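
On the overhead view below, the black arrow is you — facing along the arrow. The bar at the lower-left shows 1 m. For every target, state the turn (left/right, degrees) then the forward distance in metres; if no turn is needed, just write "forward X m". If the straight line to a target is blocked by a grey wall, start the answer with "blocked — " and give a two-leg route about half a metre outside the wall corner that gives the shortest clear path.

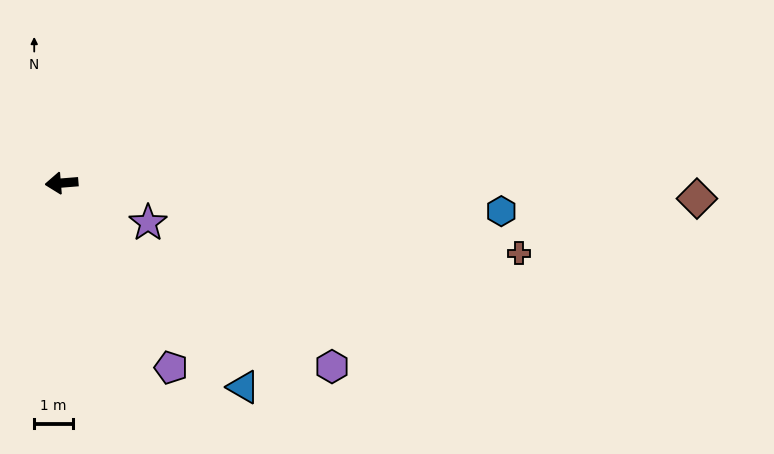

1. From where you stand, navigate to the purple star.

turn left 151°, forward 2.5 m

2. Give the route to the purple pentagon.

turn left 116°, forward 5.5 m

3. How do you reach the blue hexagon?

turn left 172°, forward 11.4 m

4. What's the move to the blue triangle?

turn left 127°, forward 7.0 m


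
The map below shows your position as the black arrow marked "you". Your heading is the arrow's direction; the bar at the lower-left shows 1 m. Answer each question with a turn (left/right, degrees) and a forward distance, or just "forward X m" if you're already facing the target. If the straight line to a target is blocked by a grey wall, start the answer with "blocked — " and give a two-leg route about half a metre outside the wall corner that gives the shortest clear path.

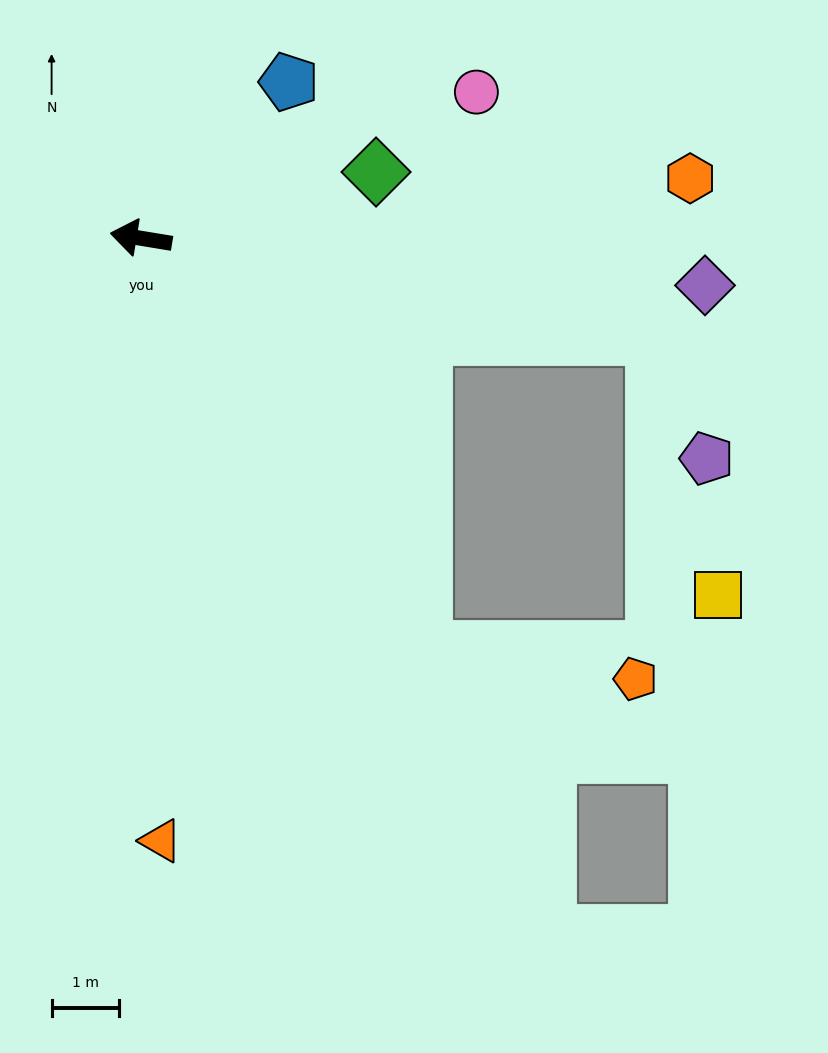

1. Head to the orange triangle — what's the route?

turn left 101°, forward 9.0 m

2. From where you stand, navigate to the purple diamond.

turn right 175°, forward 8.4 m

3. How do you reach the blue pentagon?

turn right 124°, forward 3.2 m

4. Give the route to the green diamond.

turn right 155°, forward 3.6 m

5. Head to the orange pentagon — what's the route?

blocked — turn left 134°, forward 7.4 m, then turn left 47°, forward 3.2 m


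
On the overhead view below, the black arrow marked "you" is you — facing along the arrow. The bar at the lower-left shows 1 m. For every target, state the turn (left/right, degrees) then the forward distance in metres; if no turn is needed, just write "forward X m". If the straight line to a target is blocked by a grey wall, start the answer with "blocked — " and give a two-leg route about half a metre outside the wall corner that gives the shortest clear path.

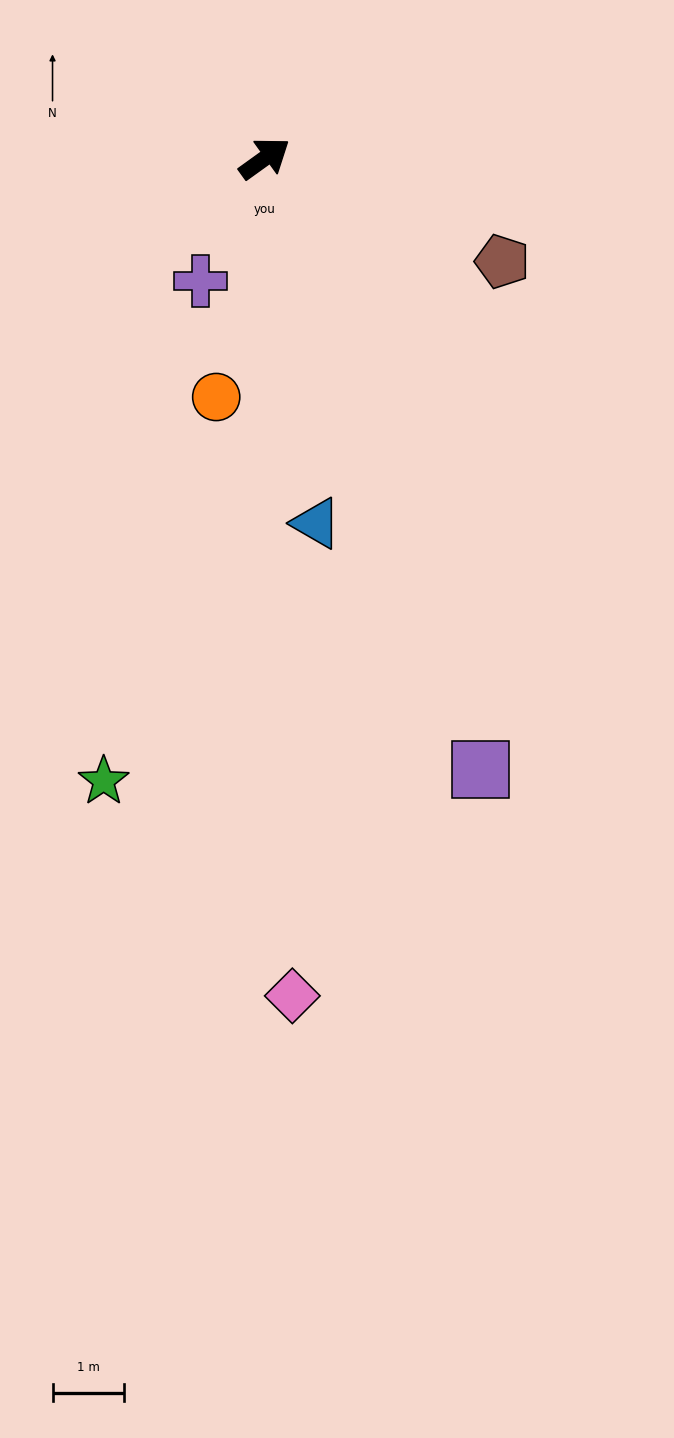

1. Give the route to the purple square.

turn right 106°, forward 9.0 m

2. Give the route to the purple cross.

turn right 153°, forward 1.9 m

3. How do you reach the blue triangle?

turn right 118°, forward 5.1 m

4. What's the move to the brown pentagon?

turn right 59°, forward 3.6 m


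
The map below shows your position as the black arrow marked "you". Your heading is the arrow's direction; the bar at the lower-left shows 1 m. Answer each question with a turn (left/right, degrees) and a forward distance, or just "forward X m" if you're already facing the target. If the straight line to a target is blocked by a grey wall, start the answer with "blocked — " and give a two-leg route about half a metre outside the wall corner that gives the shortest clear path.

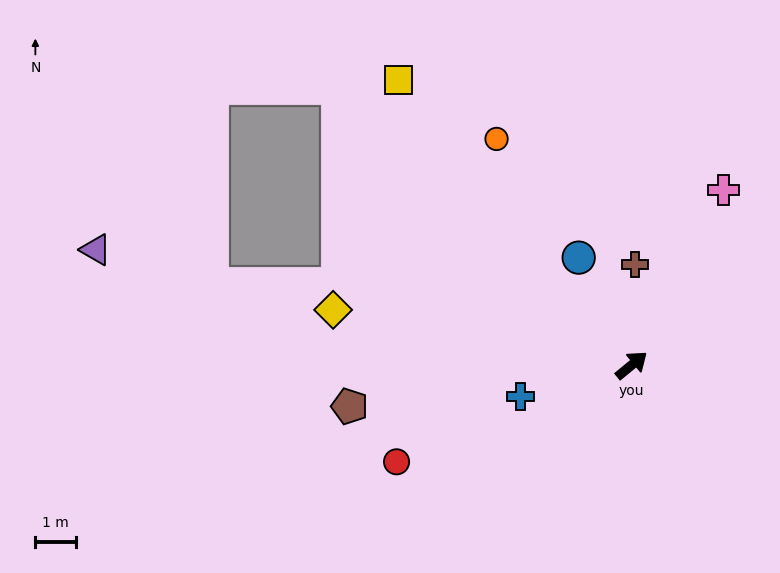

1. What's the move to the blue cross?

turn left 156°, forward 2.9 m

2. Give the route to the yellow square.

turn left 90°, forward 9.1 m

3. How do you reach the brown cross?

turn left 49°, forward 2.5 m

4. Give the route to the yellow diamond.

turn left 130°, forward 7.5 m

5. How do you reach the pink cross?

turn left 23°, forward 4.9 m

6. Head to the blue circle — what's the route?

turn left 77°, forward 3.0 m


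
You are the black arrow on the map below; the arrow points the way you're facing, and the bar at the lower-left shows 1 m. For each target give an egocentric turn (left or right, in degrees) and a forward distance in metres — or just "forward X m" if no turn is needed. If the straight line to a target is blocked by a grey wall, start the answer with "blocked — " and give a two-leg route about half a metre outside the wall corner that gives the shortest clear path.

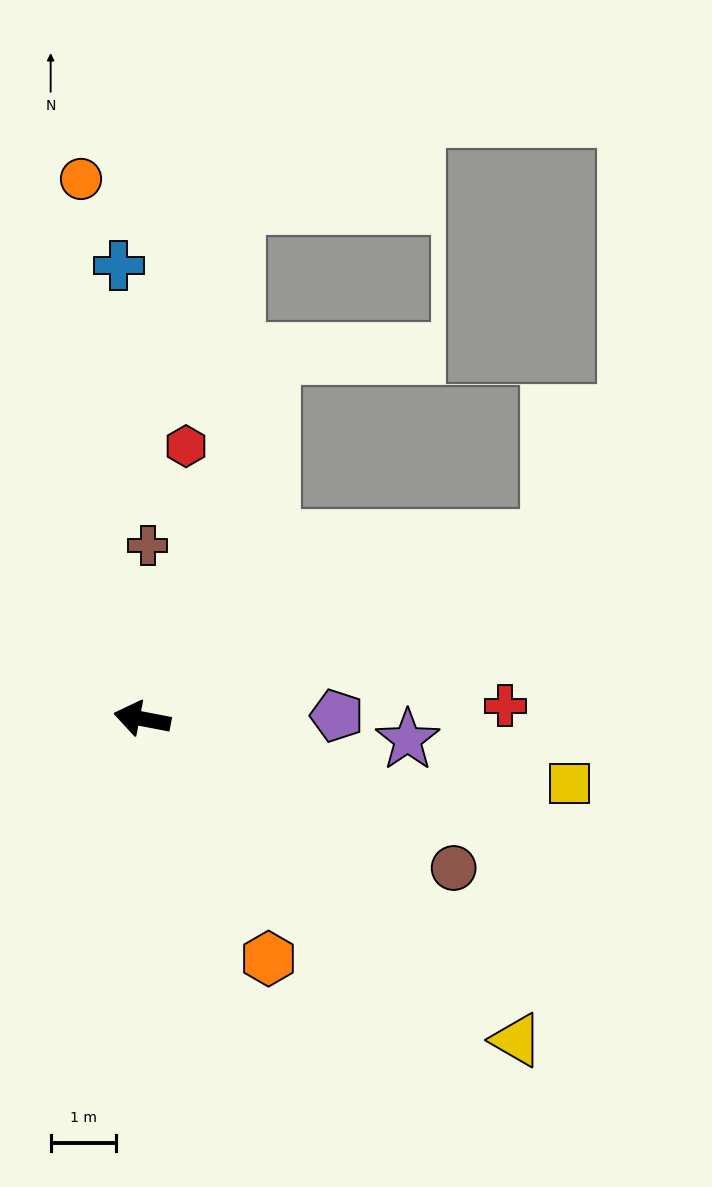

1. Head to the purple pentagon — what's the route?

turn right 168°, forward 3.0 m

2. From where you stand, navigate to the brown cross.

turn right 81°, forward 2.6 m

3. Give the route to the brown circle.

turn left 165°, forward 5.2 m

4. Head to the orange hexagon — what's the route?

turn left 129°, forward 4.1 m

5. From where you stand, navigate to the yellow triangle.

turn left 150°, forward 7.5 m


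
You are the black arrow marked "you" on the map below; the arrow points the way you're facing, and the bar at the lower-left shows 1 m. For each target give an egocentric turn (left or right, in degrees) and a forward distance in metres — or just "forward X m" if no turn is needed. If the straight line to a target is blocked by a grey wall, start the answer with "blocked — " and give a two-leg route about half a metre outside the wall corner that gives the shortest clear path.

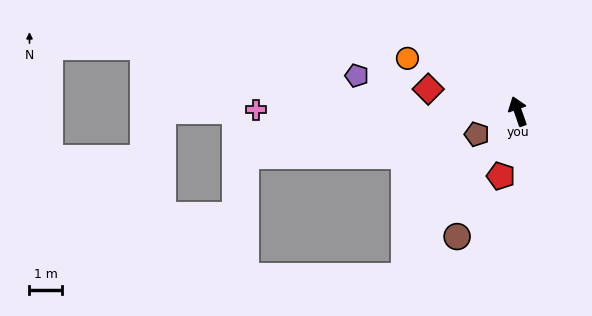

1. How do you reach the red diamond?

turn left 57°, forward 2.8 m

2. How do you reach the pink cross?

turn left 70°, forward 8.0 m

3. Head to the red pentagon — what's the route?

turn left 146°, forward 2.1 m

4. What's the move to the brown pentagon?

turn left 100°, forward 1.4 m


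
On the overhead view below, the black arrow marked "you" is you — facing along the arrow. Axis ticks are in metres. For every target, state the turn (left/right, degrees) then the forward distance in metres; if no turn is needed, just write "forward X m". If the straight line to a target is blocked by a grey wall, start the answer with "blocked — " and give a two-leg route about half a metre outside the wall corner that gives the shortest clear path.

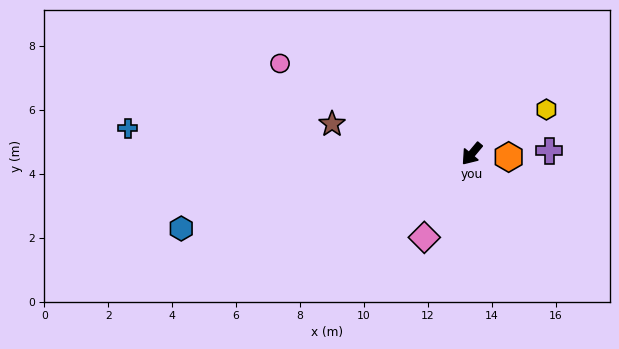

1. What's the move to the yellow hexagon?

turn left 161°, forward 2.7 m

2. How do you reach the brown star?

turn right 62°, forward 4.5 m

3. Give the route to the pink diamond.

turn left 10°, forward 3.0 m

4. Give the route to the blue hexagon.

turn right 36°, forward 9.4 m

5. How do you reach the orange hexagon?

turn left 125°, forward 1.2 m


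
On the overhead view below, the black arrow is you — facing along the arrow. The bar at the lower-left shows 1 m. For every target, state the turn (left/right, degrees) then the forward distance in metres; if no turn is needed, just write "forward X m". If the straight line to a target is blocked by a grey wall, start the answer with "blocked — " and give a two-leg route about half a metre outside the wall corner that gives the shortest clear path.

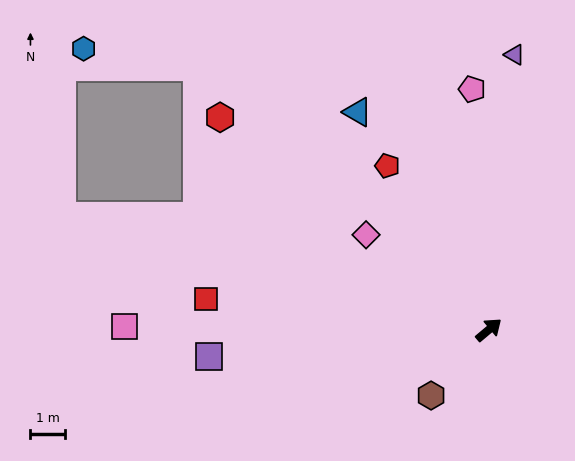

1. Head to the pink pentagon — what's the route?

turn left 54°, forward 7.1 m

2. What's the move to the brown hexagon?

turn right 171°, forward 2.6 m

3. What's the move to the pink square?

turn left 139°, forward 10.6 m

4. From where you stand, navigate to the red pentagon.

turn left 82°, forward 5.6 m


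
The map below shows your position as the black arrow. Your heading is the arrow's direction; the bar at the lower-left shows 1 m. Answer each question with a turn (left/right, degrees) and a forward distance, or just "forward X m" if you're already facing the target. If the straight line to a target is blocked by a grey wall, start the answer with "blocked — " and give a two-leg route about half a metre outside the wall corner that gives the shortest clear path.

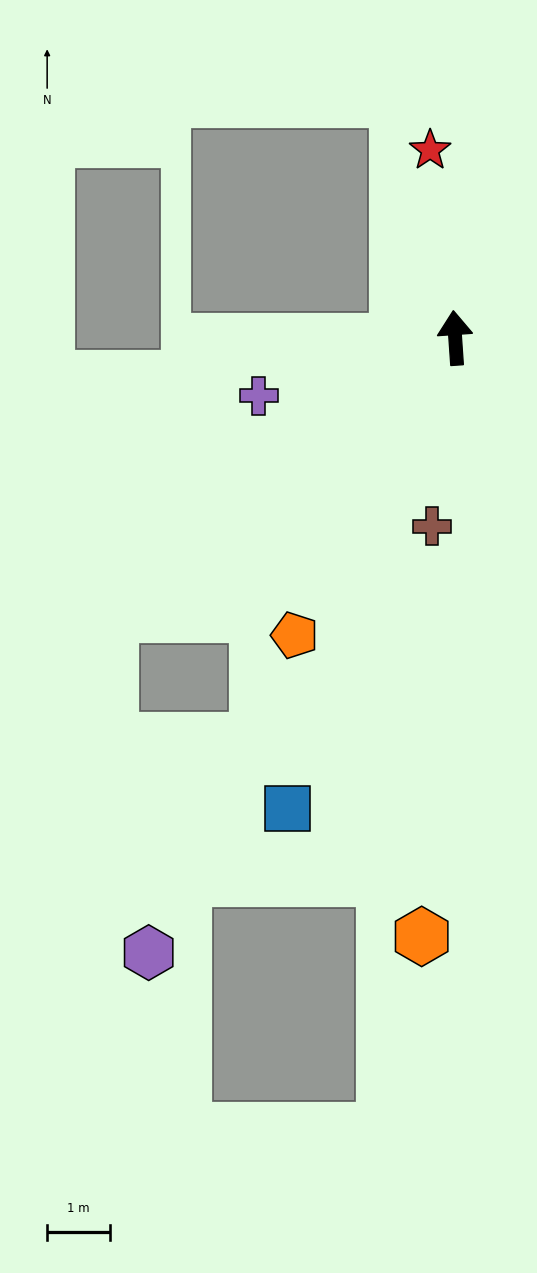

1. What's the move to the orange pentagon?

turn left 148°, forward 5.4 m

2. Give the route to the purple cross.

turn left 102°, forward 3.2 m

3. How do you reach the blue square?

turn left 156°, forward 7.9 m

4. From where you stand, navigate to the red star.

turn left 4°, forward 3.0 m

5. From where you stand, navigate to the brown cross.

turn left 169°, forward 3.0 m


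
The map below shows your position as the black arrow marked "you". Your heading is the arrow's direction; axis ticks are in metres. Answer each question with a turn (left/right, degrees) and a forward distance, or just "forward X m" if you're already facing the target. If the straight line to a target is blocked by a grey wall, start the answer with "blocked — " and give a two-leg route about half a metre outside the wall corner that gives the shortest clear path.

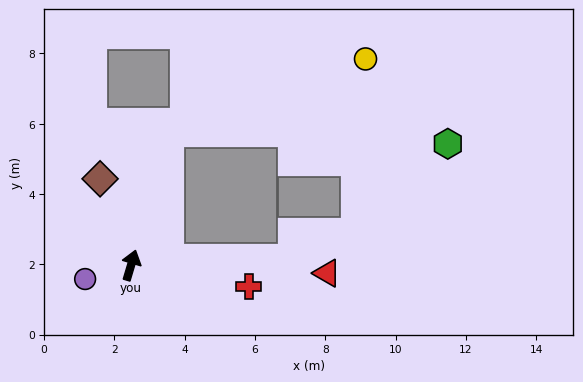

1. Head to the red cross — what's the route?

turn right 84°, forward 3.4 m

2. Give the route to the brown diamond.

turn left 36°, forward 2.6 m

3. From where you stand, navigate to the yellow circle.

blocked — forward 3.9 m, then turn right 53°, forward 6.0 m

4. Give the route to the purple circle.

turn left 123°, forward 1.4 m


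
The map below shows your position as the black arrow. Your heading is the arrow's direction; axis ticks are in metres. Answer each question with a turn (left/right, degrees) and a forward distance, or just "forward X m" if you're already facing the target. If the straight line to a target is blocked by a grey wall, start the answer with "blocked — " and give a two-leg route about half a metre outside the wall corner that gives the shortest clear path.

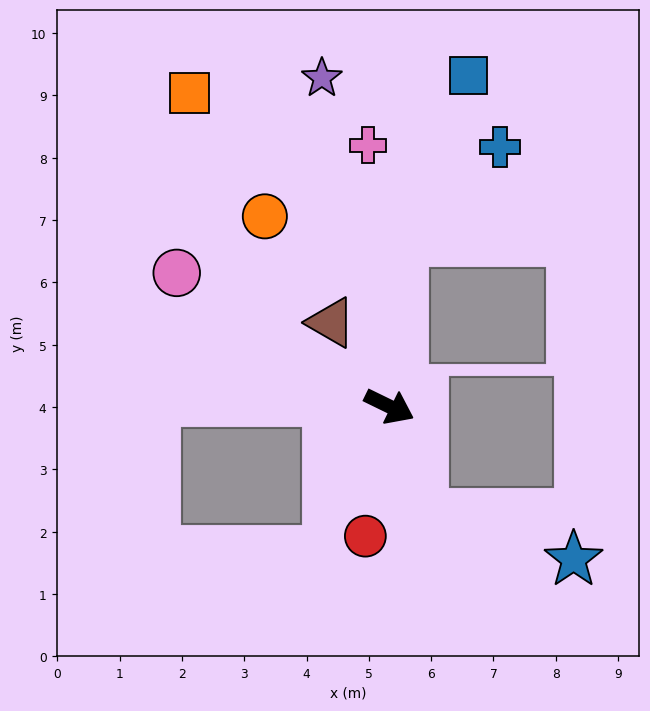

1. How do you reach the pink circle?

turn left 174°, forward 4.0 m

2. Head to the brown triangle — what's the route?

turn left 151°, forward 1.6 m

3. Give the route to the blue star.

blocked — turn right 47°, forward 1.8 m, then turn left 57°, forward 2.5 m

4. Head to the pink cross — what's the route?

turn left 121°, forward 4.2 m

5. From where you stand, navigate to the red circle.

turn right 74°, forward 2.1 m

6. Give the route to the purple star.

turn left 128°, forward 5.4 m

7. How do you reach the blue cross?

blocked — turn left 112°, forward 2.7 m, then turn right 42°, forward 2.2 m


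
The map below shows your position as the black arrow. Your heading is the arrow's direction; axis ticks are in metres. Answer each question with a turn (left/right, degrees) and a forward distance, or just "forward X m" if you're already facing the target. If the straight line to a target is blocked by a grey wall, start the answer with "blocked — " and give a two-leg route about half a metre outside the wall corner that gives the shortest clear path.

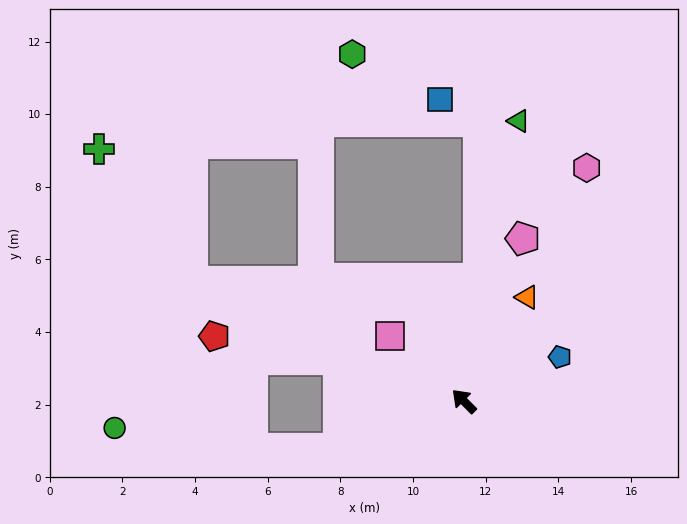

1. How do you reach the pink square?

turn left 4°, forward 2.7 m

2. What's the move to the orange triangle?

turn right 76°, forward 3.3 m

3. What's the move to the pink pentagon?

turn right 65°, forward 4.8 m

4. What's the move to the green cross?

blocked — turn left 21°, forward 8.2 m, then turn right 31°, forward 4.5 m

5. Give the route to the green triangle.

turn right 56°, forward 7.9 m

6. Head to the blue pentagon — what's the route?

turn right 110°, forward 2.9 m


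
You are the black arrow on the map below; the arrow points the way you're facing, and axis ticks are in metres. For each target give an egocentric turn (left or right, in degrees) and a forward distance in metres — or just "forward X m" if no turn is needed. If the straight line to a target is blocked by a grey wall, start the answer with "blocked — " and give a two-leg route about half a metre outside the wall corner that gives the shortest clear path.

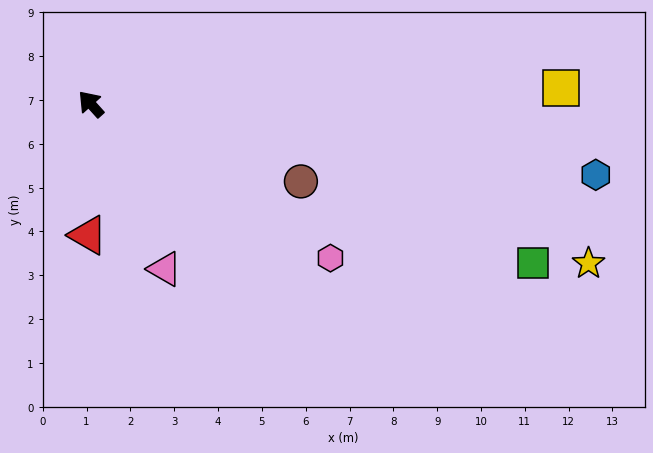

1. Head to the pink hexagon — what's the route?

turn right 165°, forward 6.5 m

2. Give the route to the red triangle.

turn left 137°, forward 3.0 m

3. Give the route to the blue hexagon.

turn right 140°, forward 11.6 m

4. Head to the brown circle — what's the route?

turn right 152°, forward 5.1 m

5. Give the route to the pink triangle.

turn left 162°, forward 4.1 m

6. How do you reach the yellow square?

turn right 130°, forward 10.7 m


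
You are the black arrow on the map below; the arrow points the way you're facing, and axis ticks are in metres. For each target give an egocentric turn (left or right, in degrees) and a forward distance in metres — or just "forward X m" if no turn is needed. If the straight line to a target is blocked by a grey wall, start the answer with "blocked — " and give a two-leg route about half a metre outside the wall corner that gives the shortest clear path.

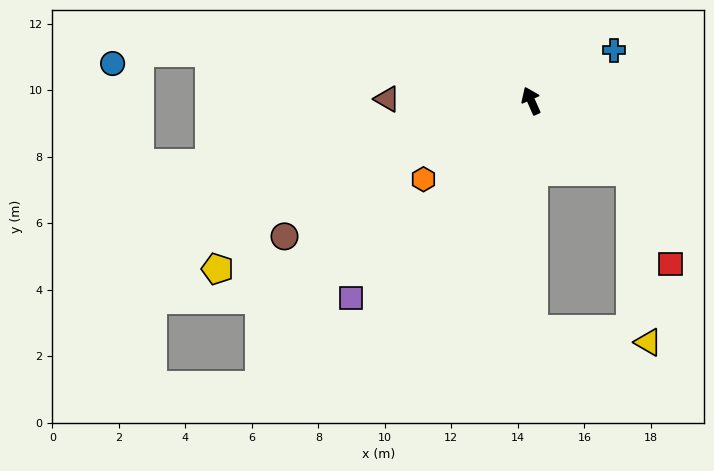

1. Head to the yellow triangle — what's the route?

blocked — turn right 150°, forward 3.7 m, then turn right 48°, forward 5.2 m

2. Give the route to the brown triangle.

turn left 65°, forward 4.3 m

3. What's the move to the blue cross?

turn right 82°, forward 2.9 m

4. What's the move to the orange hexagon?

turn left 102°, forward 4.0 m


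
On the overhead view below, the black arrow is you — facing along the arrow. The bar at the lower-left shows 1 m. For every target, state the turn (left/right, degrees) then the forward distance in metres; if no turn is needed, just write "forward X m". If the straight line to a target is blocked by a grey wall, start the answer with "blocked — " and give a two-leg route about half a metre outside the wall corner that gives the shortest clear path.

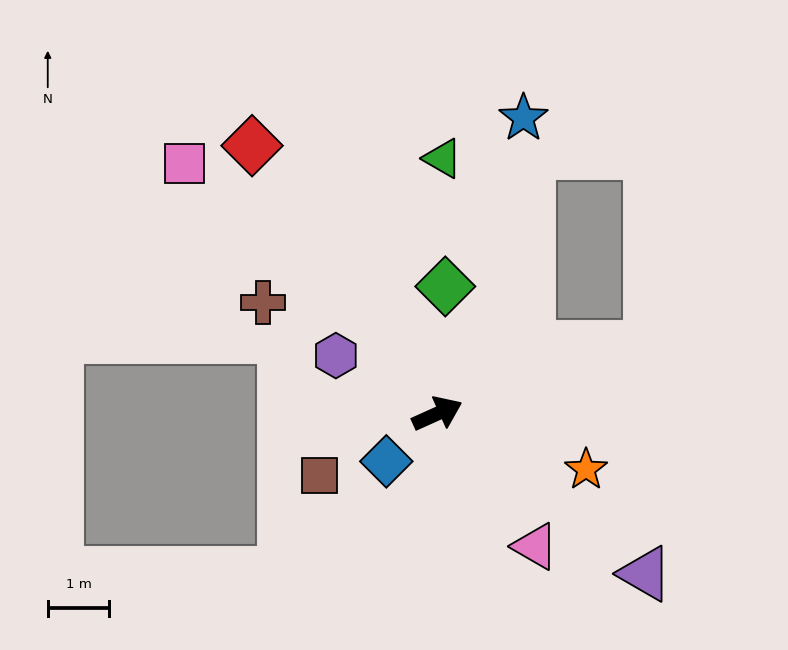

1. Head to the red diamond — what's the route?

turn left 100°, forward 5.3 m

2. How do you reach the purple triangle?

turn right 62°, forward 4.3 m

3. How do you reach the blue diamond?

turn right 161°, forward 1.1 m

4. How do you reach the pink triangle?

turn right 78°, forward 2.7 m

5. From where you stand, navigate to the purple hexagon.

turn left 126°, forward 1.9 m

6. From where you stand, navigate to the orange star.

turn right 45°, forward 2.6 m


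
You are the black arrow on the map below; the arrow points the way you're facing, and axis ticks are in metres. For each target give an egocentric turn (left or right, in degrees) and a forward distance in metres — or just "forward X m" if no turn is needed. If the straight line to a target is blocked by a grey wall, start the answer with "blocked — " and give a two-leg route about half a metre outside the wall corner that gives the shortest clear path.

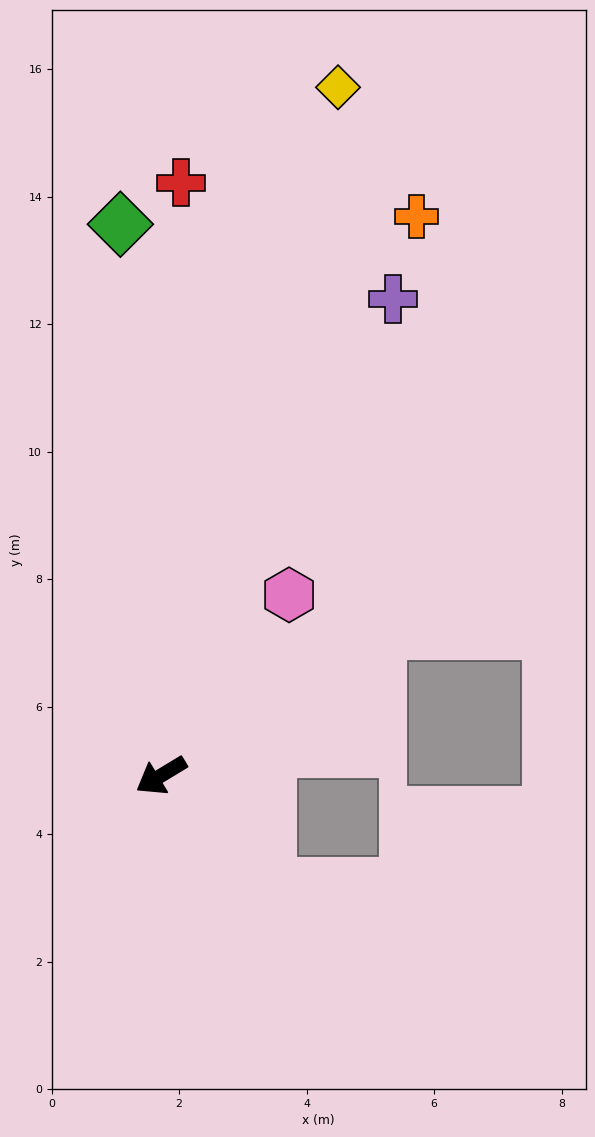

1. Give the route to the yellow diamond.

turn right 136°, forward 11.1 m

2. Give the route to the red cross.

turn right 123°, forward 9.3 m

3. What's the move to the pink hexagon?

turn right 157°, forward 3.5 m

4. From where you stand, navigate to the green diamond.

turn right 117°, forward 8.7 m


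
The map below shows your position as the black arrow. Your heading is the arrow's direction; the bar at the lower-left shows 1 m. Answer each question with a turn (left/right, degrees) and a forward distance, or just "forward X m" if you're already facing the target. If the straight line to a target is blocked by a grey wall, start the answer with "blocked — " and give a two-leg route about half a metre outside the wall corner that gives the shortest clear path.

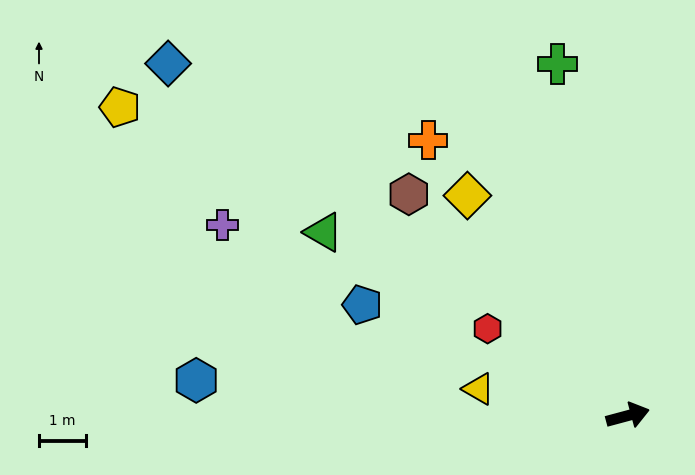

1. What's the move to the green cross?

turn left 86°, forward 7.7 m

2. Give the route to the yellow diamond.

turn left 111°, forward 5.8 m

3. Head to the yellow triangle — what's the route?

turn left 155°, forward 3.2 m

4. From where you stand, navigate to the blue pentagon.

turn left 142°, forward 6.2 m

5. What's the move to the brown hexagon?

turn left 120°, forward 6.7 m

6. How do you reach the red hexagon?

turn left 133°, forward 3.5 m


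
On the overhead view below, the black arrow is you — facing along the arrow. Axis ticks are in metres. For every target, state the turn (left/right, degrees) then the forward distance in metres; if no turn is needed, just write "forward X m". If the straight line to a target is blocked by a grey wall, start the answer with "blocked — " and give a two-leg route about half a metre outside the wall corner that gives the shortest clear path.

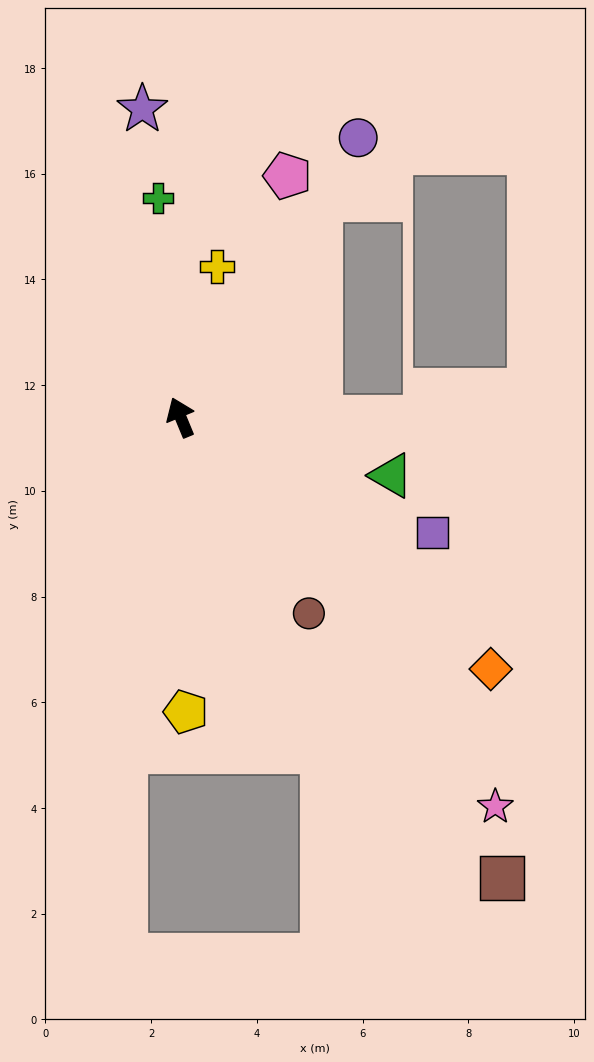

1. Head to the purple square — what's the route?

turn right 137°, forward 5.2 m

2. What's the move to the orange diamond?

turn right 152°, forward 7.6 m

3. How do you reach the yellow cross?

turn right 36°, forward 2.9 m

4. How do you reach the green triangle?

turn right 128°, forward 4.1 m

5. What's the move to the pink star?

turn right 164°, forward 9.5 m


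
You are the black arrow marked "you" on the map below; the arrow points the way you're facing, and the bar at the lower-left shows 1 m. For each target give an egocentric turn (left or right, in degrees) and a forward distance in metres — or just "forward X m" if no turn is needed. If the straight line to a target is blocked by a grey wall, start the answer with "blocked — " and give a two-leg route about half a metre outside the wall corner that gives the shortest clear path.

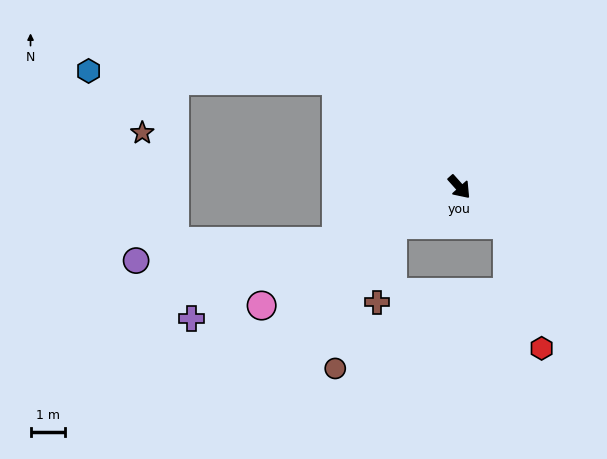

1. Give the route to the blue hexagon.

blocked — turn right 173°, forward 4.8 m, then turn left 39°, forward 7.3 m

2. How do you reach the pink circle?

turn right 101°, forward 6.8 m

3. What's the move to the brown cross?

blocked — turn right 103°, forward 2.2 m, then turn left 50°, forward 2.3 m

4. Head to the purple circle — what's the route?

blocked — turn right 108°, forward 3.9 m, then turn right 18°, forward 5.9 m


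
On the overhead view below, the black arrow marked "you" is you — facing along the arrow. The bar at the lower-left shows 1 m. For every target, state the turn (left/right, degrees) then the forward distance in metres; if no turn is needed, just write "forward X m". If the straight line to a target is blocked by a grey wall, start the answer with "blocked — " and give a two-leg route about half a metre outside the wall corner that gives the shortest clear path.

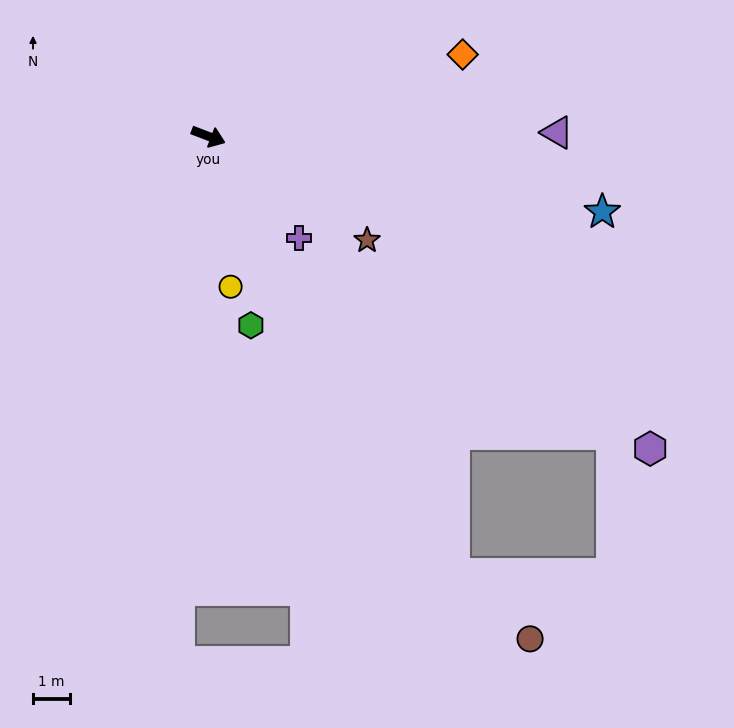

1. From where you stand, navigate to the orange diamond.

turn left 39°, forward 7.2 m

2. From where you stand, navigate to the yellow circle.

turn right 61°, forward 4.1 m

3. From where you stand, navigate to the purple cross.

turn right 27°, forward 3.7 m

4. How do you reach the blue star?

turn left 10°, forward 10.9 m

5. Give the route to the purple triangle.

turn left 22°, forward 9.5 m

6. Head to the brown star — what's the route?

turn right 12°, forward 5.1 m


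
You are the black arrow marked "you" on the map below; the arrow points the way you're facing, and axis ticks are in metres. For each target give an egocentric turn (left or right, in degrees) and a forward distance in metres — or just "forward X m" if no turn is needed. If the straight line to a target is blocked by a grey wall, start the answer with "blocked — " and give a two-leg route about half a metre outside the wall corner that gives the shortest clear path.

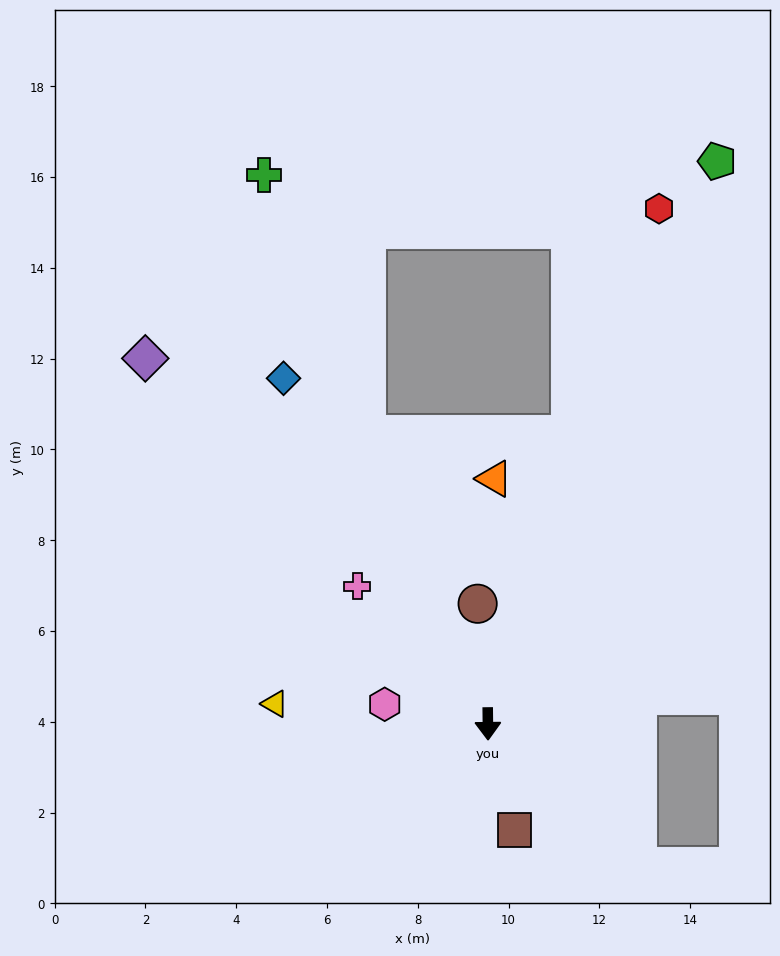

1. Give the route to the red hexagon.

turn left 161°, forward 12.0 m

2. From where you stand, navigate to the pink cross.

turn right 137°, forward 4.2 m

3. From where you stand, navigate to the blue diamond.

turn right 150°, forward 8.8 m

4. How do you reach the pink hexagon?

turn right 101°, forward 2.3 m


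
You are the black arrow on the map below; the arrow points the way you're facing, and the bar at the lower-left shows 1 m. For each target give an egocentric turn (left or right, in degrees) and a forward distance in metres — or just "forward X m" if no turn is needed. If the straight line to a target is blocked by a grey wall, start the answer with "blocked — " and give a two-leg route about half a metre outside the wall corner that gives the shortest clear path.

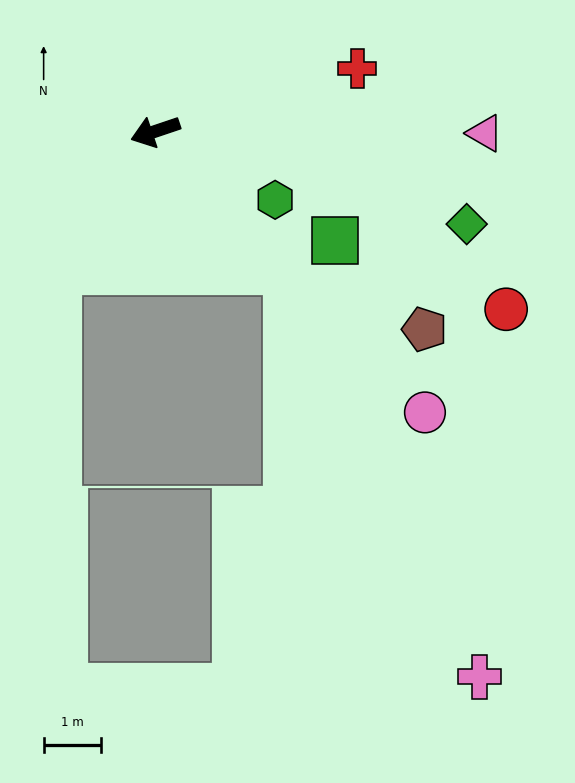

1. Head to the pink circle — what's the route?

turn left 115°, forward 6.8 m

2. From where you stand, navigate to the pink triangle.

turn left 161°, forward 5.8 m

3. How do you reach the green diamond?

turn left 145°, forward 5.7 m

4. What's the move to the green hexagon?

turn left 132°, forward 2.4 m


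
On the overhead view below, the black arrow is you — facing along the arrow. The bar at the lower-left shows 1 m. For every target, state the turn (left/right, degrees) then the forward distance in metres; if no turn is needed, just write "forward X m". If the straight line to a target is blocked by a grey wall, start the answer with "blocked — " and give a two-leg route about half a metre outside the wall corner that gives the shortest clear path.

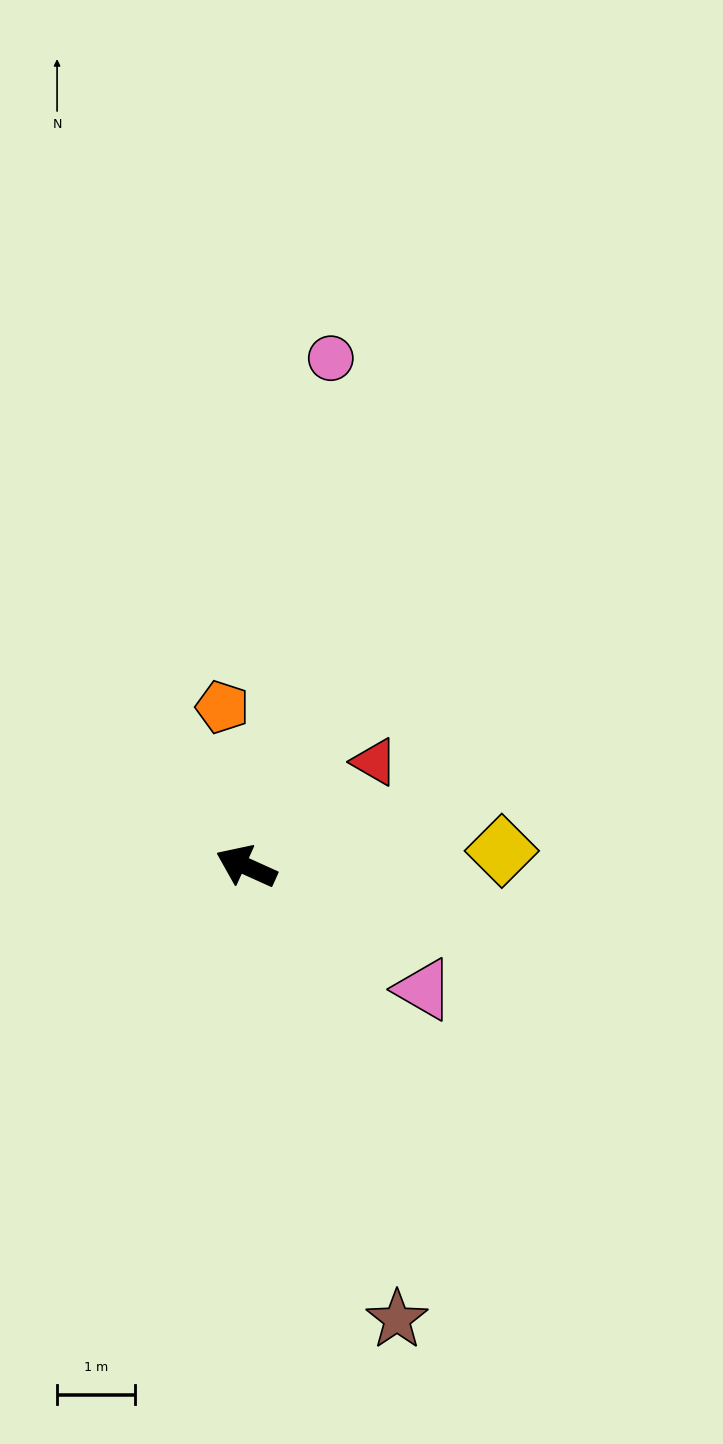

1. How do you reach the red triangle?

turn right 117°, forward 2.1 m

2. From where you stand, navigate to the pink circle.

turn right 75°, forward 6.6 m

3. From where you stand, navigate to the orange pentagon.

turn right 57°, forward 2.1 m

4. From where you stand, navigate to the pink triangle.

turn left 170°, forward 2.8 m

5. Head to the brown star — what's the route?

turn left 133°, forward 6.1 m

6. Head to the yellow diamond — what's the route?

turn right 152°, forward 3.3 m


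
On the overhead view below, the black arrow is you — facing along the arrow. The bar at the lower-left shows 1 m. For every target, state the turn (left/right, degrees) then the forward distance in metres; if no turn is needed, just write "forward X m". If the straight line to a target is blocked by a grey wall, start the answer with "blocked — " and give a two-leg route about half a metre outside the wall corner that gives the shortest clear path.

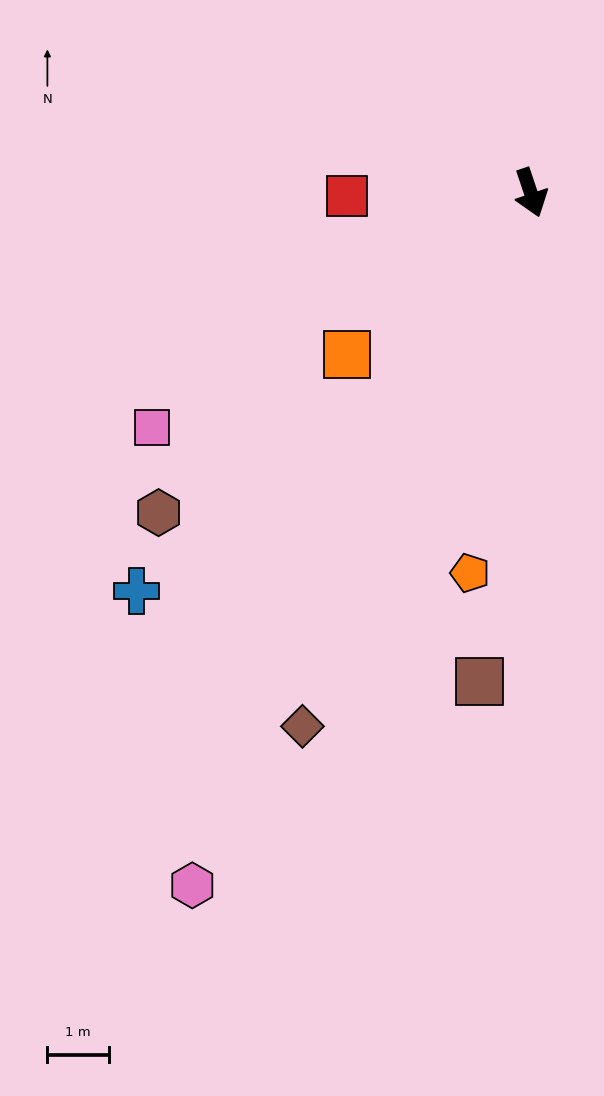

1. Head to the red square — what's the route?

turn right 108°, forward 3.0 m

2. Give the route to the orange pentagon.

turn right 28°, forward 6.3 m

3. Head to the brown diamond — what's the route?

turn right 42°, forward 9.5 m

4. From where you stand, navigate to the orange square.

turn right 67°, forward 4.0 m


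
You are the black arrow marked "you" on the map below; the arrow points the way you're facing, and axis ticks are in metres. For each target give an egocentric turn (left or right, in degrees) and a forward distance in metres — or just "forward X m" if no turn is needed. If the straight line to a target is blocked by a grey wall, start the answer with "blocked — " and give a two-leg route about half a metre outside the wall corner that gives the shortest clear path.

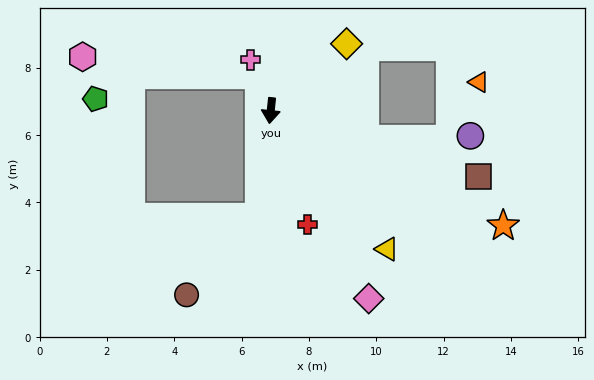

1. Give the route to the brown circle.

blocked — forward 3.2 m, then turn right 37°, forward 3.2 m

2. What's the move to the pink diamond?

turn left 33°, forward 6.3 m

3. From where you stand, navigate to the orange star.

turn left 70°, forward 7.7 m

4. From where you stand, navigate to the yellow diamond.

turn left 137°, forward 3.0 m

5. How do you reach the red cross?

turn left 24°, forward 3.5 m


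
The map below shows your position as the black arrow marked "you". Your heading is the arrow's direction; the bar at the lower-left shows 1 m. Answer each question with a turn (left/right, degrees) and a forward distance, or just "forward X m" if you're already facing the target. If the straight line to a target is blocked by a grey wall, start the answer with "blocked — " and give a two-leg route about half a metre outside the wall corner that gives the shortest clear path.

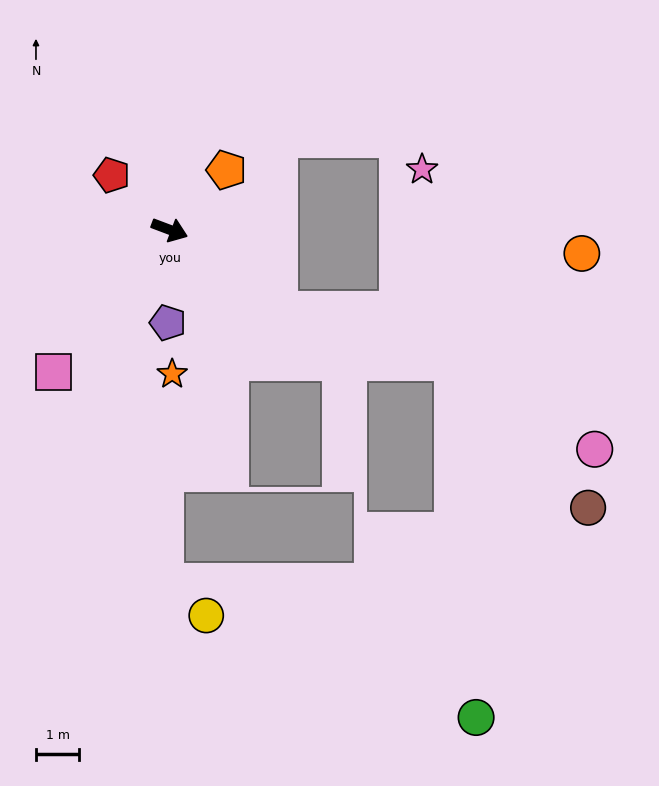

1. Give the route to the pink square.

turn right 109°, forward 4.2 m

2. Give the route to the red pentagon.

turn left 157°, forward 1.8 m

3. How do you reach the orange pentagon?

turn left 67°, forward 1.9 m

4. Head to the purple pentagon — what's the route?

turn right 70°, forward 2.2 m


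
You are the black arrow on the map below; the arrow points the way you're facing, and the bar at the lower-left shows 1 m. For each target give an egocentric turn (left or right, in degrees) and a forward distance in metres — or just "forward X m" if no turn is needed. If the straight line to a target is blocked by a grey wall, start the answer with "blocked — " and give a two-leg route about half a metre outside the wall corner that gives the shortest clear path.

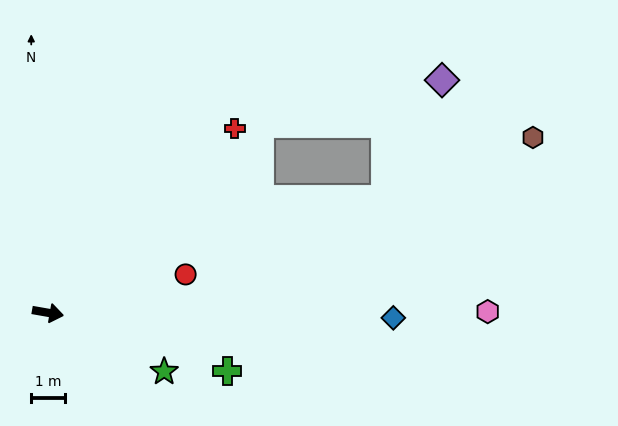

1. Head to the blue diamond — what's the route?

turn left 9°, forward 10.2 m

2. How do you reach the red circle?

turn left 25°, forward 4.2 m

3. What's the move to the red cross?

turn left 55°, forward 7.8 m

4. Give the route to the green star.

turn right 17°, forward 3.8 m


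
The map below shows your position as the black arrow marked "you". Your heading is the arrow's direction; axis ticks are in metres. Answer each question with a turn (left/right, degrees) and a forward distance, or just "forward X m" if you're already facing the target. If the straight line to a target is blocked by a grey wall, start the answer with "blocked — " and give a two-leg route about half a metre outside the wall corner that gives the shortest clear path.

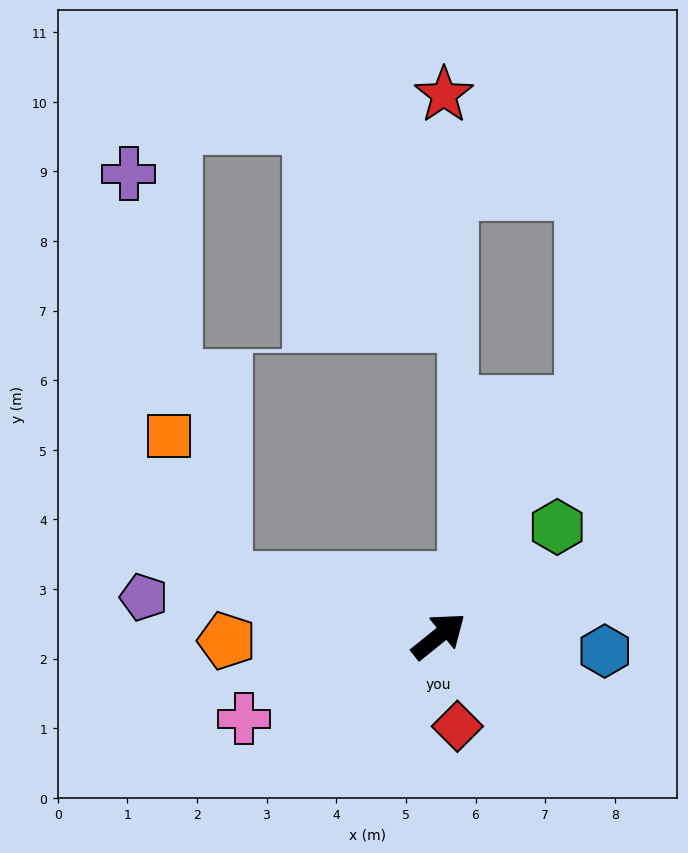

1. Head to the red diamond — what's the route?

turn right 117°, forward 1.3 m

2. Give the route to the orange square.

blocked — turn left 127°, forward 3.2 m, then turn right 55°, forward 2.2 m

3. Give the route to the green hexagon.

turn left 4°, forward 2.3 m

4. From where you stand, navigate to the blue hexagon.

turn right 44°, forward 2.4 m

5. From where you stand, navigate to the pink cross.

turn left 164°, forward 3.0 m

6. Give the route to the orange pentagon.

turn left 142°, forward 3.0 m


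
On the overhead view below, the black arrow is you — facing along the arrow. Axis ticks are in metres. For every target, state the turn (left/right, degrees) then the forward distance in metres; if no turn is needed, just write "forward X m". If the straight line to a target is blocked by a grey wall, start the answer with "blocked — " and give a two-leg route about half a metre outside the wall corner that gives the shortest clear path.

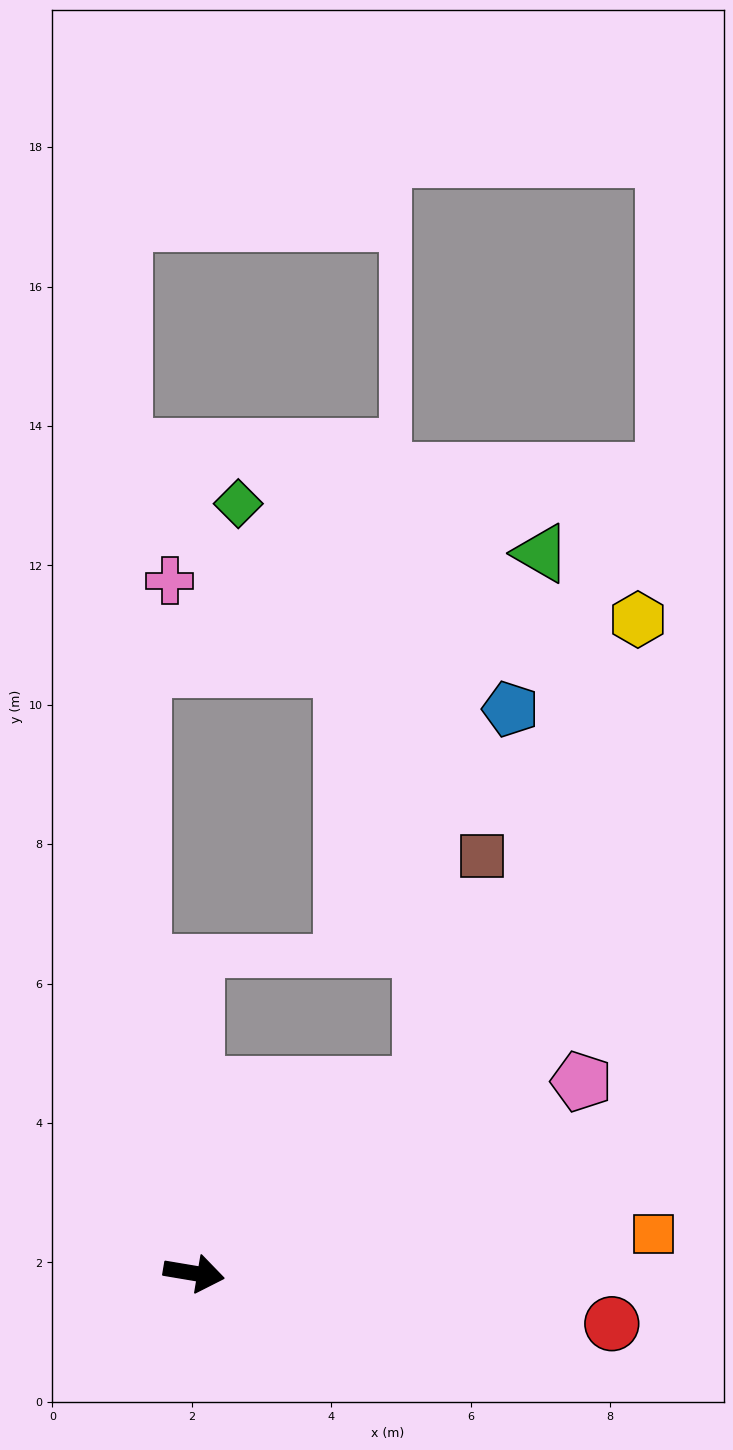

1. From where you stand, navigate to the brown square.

blocked — turn left 49°, forward 4.2 m, then turn left 36°, forward 3.4 m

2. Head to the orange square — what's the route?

turn left 14°, forward 6.6 m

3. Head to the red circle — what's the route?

turn left 3°, forward 6.0 m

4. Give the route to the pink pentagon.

turn left 36°, forward 6.2 m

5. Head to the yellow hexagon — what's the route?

blocked — turn left 49°, forward 4.2 m, then turn left 26°, forward 7.4 m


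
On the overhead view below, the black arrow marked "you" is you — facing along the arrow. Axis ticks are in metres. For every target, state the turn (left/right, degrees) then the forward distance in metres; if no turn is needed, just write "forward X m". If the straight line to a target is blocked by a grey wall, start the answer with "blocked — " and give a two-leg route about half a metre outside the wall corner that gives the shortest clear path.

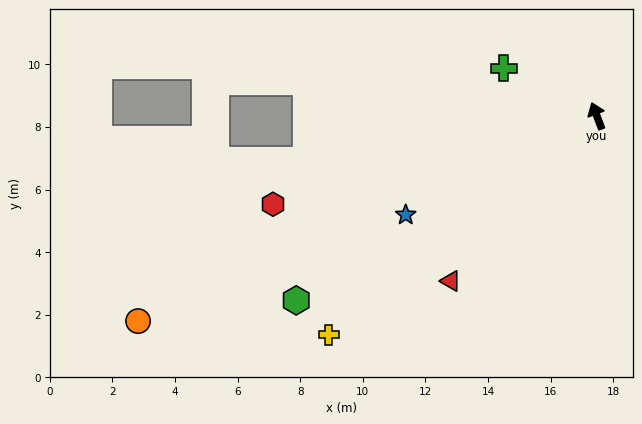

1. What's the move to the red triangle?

turn left 118°, forward 7.0 m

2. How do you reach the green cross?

turn left 42°, forward 3.3 m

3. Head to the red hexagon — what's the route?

turn left 84°, forward 10.7 m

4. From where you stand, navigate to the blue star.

turn left 97°, forward 6.9 m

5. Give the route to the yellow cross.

turn left 108°, forward 11.0 m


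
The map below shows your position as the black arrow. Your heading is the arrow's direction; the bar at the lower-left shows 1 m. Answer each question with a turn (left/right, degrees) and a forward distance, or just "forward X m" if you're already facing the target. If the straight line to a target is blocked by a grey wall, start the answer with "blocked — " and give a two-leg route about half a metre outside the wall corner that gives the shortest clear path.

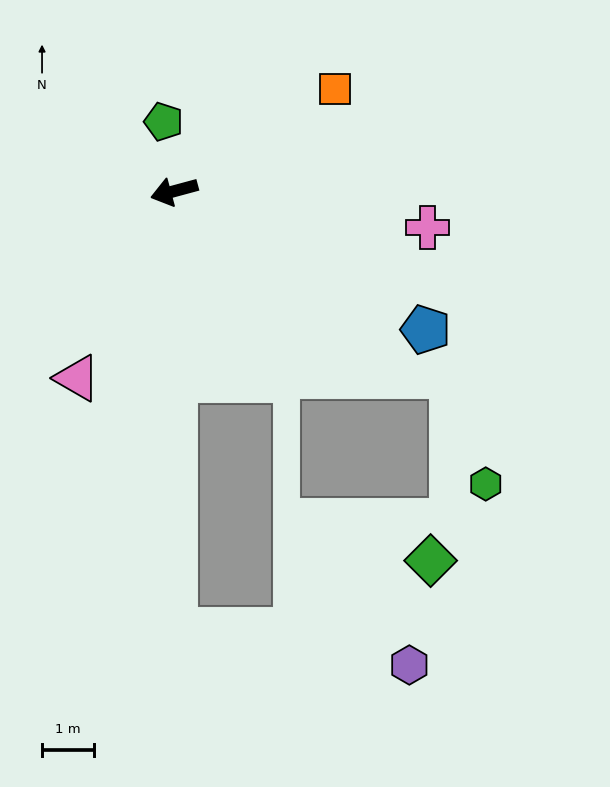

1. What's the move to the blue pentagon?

turn left 136°, forward 5.5 m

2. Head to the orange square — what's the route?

turn right 163°, forward 3.6 m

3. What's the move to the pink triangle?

turn left 47°, forward 4.0 m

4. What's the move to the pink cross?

turn left 157°, forward 4.9 m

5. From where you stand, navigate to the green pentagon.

turn right 96°, forward 1.3 m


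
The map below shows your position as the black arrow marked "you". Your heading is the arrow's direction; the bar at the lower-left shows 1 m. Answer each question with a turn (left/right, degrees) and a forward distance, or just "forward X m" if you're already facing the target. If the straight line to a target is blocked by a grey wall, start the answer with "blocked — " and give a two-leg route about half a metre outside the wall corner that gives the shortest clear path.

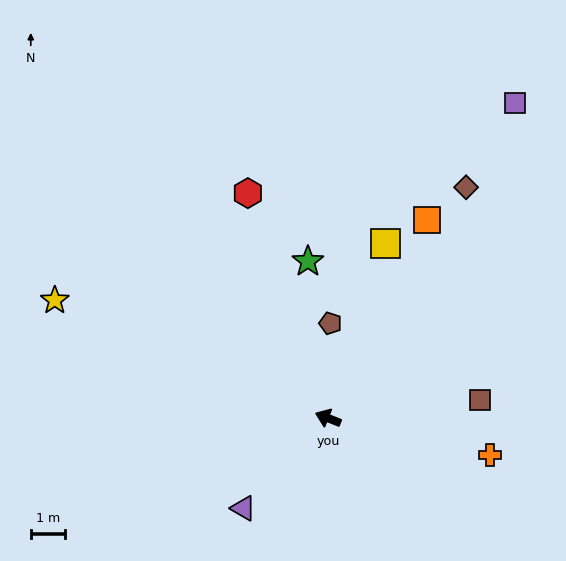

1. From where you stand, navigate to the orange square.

turn right 95°, forward 6.4 m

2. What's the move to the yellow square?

turn right 87°, forward 5.3 m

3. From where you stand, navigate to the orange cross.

turn right 171°, forward 4.8 m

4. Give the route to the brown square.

turn right 152°, forward 4.4 m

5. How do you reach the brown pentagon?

turn right 70°, forward 2.8 m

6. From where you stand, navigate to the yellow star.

forward 8.6 m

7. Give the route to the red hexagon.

turn right 49°, forward 6.9 m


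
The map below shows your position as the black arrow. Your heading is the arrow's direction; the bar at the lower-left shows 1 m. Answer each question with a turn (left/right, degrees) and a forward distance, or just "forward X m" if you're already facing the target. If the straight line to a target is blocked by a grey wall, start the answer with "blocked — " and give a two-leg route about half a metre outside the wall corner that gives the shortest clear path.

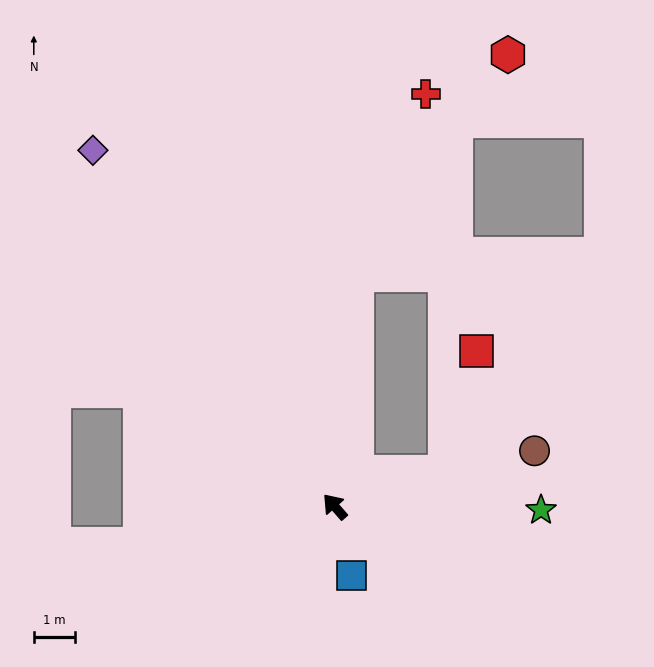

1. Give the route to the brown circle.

turn right 116°, forward 5.1 m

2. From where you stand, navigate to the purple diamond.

turn right 7°, forward 10.5 m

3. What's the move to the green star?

turn right 132°, forward 5.0 m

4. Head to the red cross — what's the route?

blocked — turn right 47°, forward 5.7 m, then turn right 15°, forward 4.7 m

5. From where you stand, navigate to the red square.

blocked — turn right 114°, forward 2.8 m, then turn left 58°, forward 3.1 m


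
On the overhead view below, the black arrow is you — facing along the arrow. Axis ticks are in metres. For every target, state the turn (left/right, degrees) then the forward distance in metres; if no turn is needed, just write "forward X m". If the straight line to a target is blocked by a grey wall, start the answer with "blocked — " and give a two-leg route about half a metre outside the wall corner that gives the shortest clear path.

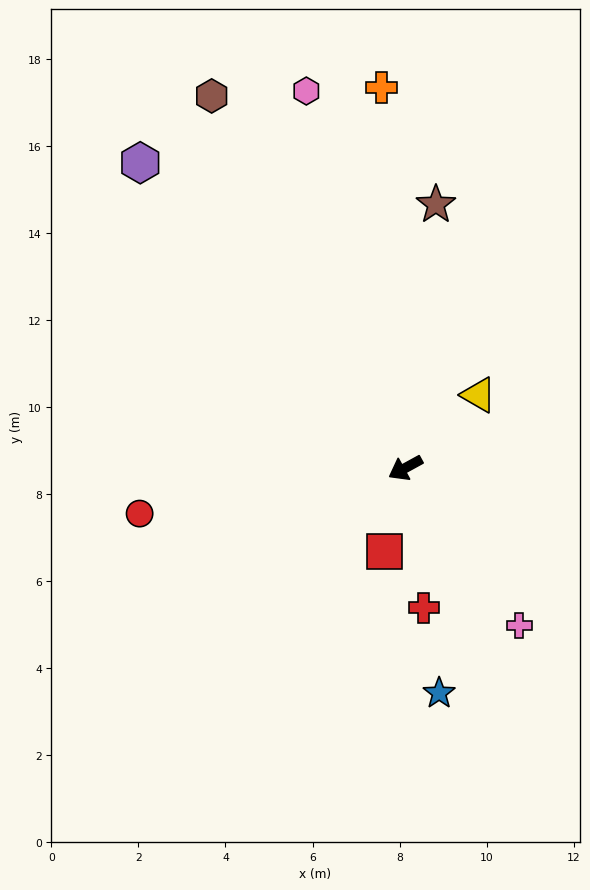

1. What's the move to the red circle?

turn right 19°, forward 6.2 m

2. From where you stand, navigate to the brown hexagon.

turn right 91°, forward 9.6 m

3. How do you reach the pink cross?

turn left 97°, forward 4.5 m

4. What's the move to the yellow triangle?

turn right 164°, forward 2.4 m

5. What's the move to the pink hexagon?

turn right 104°, forward 9.0 m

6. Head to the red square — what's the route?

turn left 47°, forward 2.0 m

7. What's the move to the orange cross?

turn right 115°, forward 8.8 m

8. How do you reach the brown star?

turn right 125°, forward 6.1 m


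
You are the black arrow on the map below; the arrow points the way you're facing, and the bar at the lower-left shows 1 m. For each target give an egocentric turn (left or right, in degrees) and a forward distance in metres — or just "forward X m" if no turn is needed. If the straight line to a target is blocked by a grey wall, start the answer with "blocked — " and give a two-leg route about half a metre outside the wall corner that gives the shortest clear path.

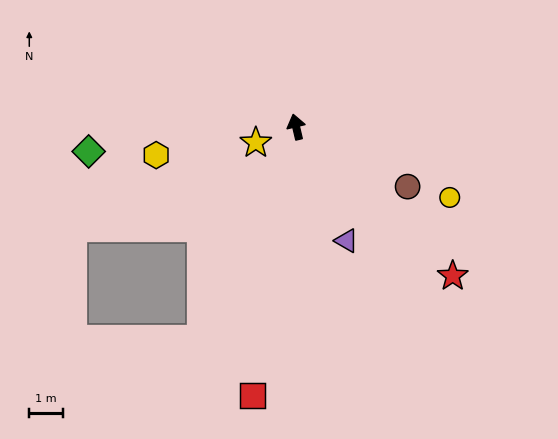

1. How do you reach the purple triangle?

turn right 169°, forward 3.7 m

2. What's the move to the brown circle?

turn right 131°, forward 3.7 m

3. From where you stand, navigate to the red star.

turn right 147°, forward 6.4 m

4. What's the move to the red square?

turn left 158°, forward 8.0 m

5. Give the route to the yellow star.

turn left 98°, forward 1.3 m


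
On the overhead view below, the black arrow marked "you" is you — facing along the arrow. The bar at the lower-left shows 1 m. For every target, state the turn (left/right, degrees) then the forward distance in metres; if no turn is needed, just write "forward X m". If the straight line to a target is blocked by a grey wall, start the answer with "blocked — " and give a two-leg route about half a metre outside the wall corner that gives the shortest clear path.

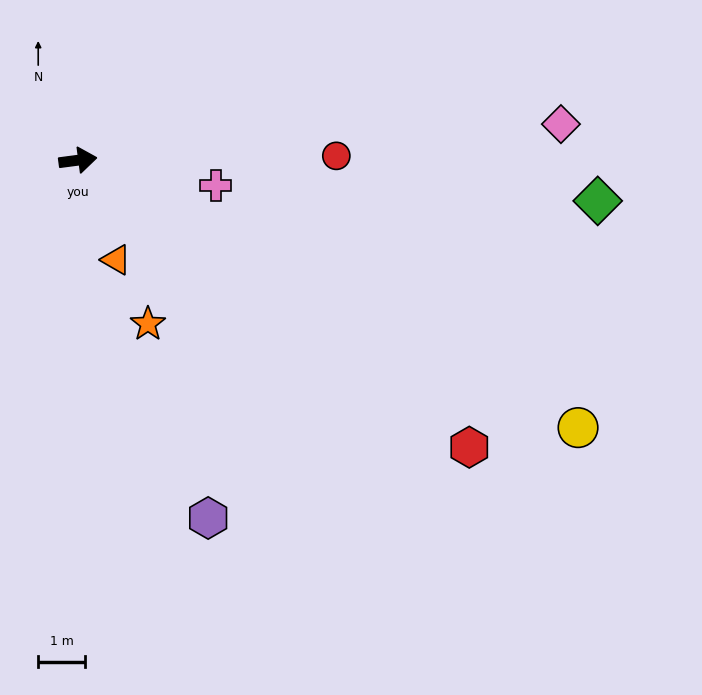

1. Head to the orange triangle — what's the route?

turn right 76°, forward 2.3 m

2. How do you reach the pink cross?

turn right 18°, forward 3.0 m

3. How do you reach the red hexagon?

turn right 44°, forward 10.3 m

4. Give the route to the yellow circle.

turn right 36°, forward 12.0 m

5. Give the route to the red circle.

turn right 6°, forward 5.5 m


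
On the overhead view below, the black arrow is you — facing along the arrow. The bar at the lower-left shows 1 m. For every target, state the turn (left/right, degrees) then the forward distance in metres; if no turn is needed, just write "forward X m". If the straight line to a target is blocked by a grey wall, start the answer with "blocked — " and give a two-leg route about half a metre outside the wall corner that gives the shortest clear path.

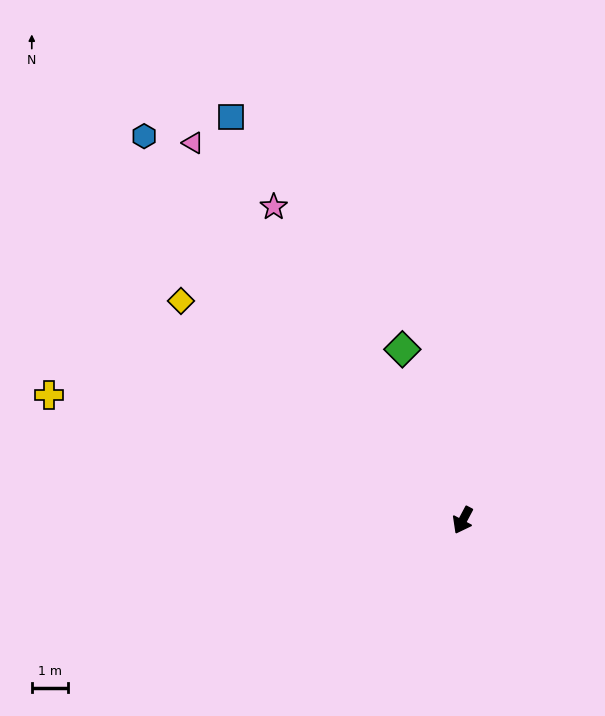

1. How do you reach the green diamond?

turn right 133°, forward 5.0 m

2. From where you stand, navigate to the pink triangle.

turn right 116°, forward 12.8 m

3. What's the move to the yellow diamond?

turn right 100°, forward 9.8 m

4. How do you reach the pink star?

turn right 121°, forward 10.1 m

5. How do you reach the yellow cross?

turn right 79°, forward 11.9 m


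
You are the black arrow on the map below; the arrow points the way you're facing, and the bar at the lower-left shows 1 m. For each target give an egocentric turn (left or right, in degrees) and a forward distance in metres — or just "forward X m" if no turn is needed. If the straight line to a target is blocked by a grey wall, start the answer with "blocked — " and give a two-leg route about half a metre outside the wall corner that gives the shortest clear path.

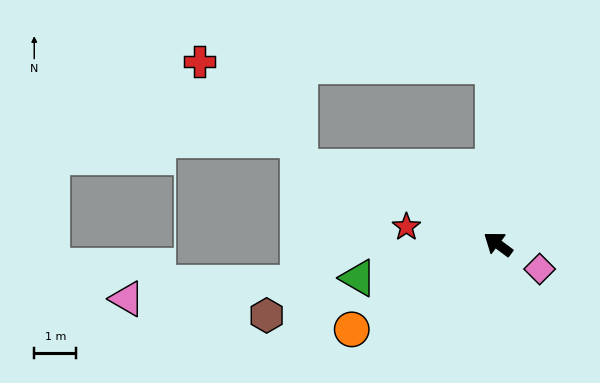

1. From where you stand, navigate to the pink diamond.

turn right 174°, forward 1.1 m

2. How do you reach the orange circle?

turn left 67°, forward 4.0 m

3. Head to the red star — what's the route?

turn left 26°, forward 2.2 m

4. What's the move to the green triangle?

turn left 50°, forward 3.4 m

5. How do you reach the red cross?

blocked — turn right 52°, forward 4.2 m, then turn left 88°, forward 6.9 m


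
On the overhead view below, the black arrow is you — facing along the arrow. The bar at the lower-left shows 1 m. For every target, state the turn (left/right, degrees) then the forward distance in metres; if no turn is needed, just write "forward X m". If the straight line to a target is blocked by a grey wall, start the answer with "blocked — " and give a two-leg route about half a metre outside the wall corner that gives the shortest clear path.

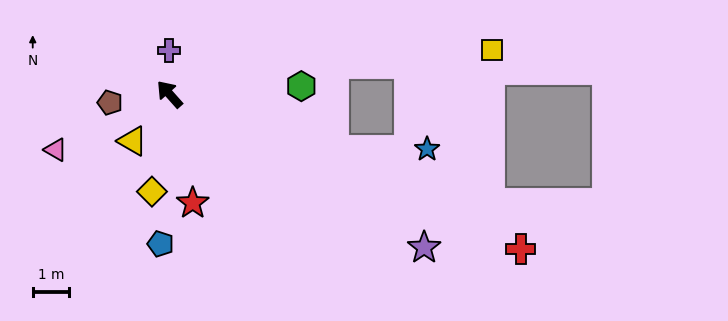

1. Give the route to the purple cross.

turn right 41°, forward 1.2 m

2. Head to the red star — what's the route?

turn left 150°, forward 3.1 m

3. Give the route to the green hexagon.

turn right 128°, forward 3.6 m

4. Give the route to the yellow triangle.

turn left 100°, forward 1.6 m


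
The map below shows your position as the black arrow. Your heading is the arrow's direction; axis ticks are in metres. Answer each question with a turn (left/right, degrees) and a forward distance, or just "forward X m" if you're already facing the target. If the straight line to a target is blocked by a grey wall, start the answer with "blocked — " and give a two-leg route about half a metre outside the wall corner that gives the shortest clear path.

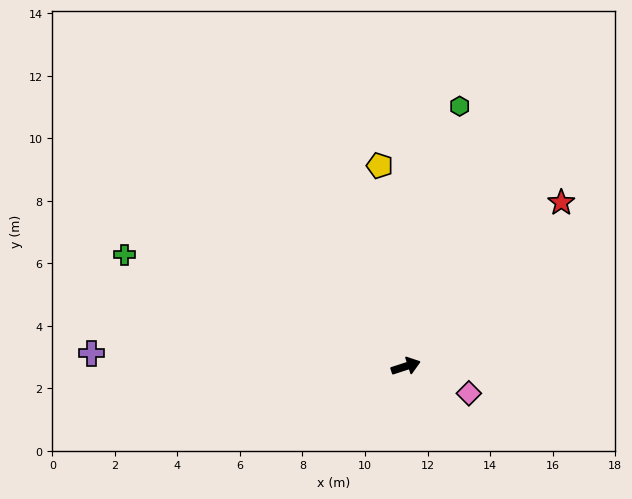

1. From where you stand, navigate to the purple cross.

turn left 160°, forward 10.1 m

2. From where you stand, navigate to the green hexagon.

turn left 60°, forward 8.5 m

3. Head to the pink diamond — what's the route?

turn right 41°, forward 2.2 m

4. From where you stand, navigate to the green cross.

turn left 140°, forward 9.7 m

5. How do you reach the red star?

turn left 29°, forward 7.2 m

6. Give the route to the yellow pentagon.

turn left 79°, forward 6.5 m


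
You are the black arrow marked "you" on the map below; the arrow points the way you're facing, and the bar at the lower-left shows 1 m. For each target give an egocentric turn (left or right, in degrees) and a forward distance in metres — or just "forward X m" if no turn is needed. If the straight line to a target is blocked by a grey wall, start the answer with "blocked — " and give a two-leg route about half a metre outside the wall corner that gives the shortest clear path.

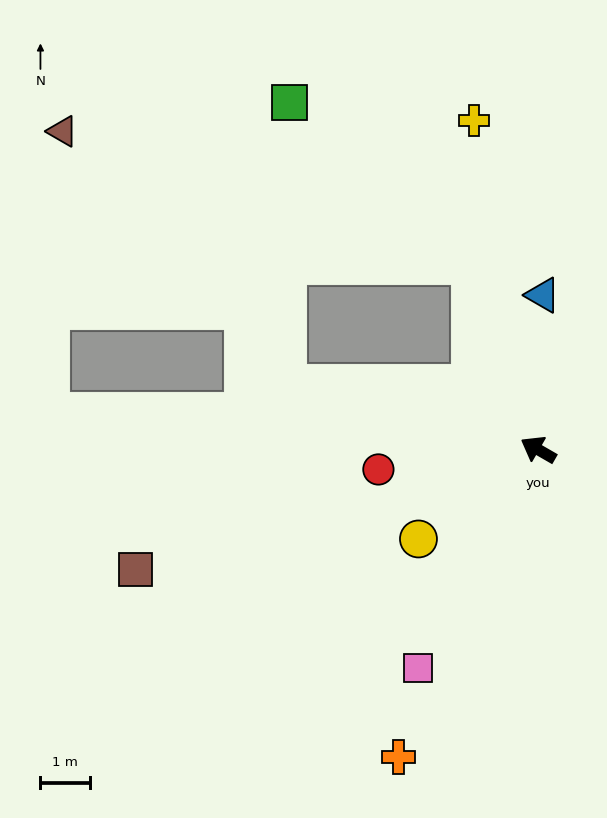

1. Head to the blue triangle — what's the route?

turn right 62°, forward 3.1 m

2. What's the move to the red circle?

turn left 37°, forward 3.3 m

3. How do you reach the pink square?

turn left 91°, forward 5.0 m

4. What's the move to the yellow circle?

turn left 67°, forward 3.0 m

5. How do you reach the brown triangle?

blocked — turn right 40°, forward 4.0 m, then turn left 52°, forward 8.7 m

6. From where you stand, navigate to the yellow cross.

turn right 49°, forward 6.8 m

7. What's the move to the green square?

blocked — turn right 40°, forward 4.0 m, then turn left 29°, forward 4.9 m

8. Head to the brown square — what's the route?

turn left 47°, forward 8.5 m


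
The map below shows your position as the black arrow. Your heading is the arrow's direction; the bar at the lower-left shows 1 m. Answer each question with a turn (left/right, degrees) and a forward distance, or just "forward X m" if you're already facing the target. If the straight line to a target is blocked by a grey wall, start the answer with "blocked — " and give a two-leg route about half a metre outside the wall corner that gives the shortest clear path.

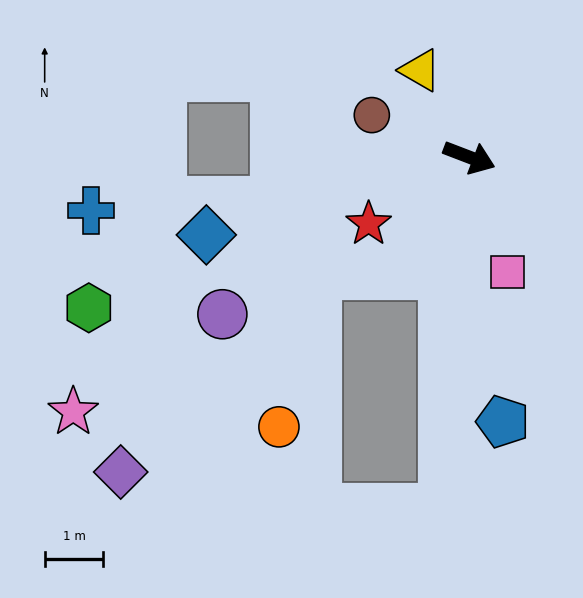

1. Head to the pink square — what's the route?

turn right 51°, forward 2.1 m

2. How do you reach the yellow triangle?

turn left 140°, forward 1.7 m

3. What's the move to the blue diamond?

turn right 143°, forward 4.7 m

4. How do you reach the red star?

turn right 126°, forward 2.1 m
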